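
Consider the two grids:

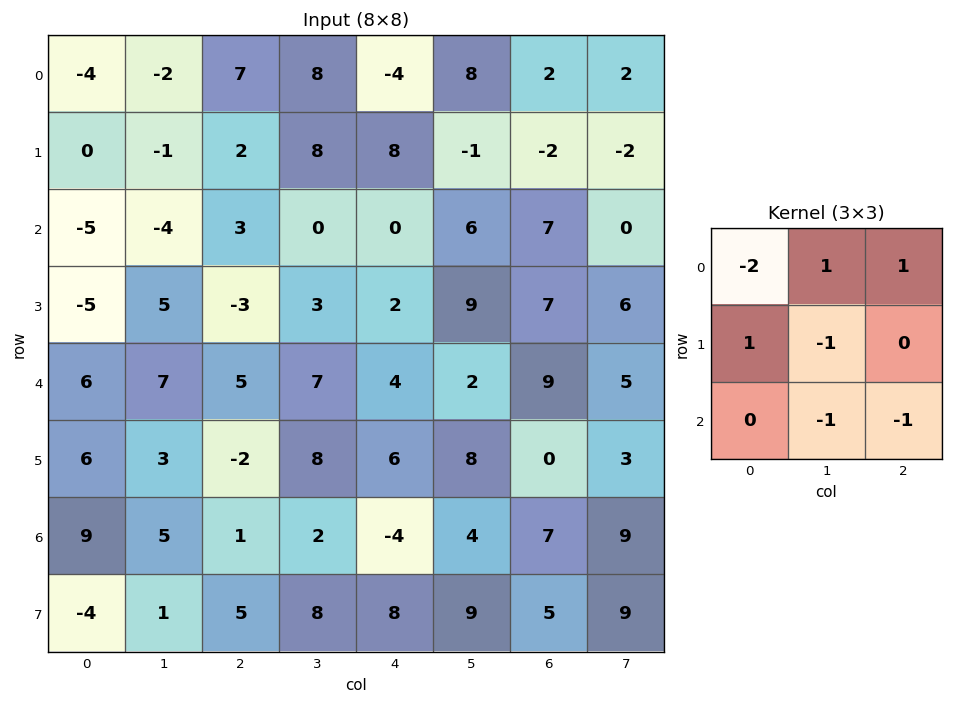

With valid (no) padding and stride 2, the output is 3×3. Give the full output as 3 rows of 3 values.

15 -16 14
-13 -23 -5
-3 -7 -10

Output[0,0]: The receptive field on the input at this output position is [-4 -2 7 / 0 -1 2 / -5 -4 3]. Elementwise product with the kernel and sum: -4·-2 + -2·1 + 7·1 + 0·1 + -1·-1 + -4·-1 + 3·-1.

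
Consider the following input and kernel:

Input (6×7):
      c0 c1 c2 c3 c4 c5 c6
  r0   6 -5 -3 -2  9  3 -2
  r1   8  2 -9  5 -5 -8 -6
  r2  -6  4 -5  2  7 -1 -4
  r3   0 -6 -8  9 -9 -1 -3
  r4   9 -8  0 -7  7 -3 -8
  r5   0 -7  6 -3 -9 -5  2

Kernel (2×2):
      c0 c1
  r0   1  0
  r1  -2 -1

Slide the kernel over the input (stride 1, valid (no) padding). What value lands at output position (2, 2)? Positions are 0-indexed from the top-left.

2

The receptive field on the input at this output position is [-5 2 / -8 9]. Elementwise product with the kernel and sum: -5·1 + -8·-2 + 9·-1.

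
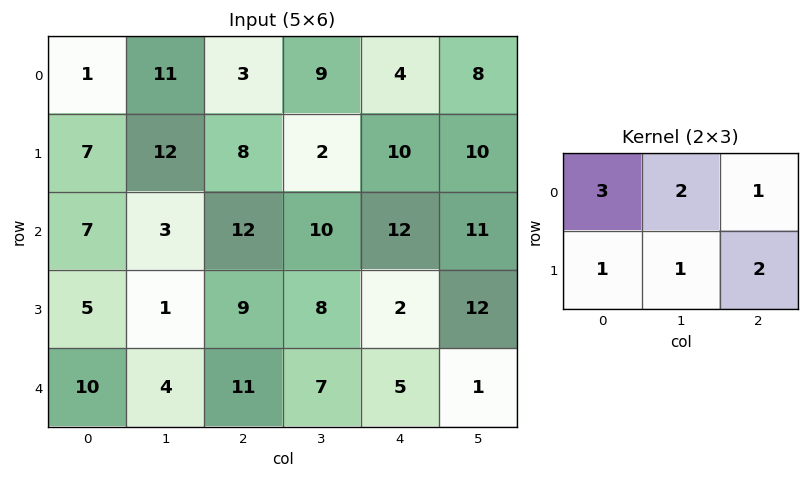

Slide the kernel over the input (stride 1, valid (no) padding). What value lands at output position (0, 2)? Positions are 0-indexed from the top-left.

The receptive field on the input at this output position is [3 9 4 / 8 2 10]. Elementwise product with the kernel and sum: 3·3 + 9·2 + 4·1 + 8·1 + 2·1 + 10·2.

61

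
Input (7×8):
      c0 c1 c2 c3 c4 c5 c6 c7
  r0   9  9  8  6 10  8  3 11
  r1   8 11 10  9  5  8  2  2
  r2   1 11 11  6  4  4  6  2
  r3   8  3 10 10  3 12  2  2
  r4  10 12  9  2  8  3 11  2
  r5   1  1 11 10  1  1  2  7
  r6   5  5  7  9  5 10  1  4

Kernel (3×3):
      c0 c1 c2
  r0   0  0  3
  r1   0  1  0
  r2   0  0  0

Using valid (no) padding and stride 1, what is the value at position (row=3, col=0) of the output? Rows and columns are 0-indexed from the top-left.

The receptive field on the input at this output position is [8 3 10 / 10 12 9 / 1 1 11]. Elementwise product with the kernel and sum: 10·3 + 12·1.

42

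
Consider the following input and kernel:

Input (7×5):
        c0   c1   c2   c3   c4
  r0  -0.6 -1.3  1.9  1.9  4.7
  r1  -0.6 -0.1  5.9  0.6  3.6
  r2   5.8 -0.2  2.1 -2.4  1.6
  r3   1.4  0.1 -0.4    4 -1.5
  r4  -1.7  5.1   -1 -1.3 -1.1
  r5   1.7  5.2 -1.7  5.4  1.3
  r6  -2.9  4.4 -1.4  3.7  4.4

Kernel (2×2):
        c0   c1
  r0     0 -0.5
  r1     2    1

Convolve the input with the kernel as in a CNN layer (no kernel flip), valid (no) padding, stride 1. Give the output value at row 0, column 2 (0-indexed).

11.45

The receptive field on the input at this output position is [1.9 1.9 / 5.9 0.6]. Elementwise product with the kernel and sum: 1.9·-0.5 + 5.9·2 + 0.6·1.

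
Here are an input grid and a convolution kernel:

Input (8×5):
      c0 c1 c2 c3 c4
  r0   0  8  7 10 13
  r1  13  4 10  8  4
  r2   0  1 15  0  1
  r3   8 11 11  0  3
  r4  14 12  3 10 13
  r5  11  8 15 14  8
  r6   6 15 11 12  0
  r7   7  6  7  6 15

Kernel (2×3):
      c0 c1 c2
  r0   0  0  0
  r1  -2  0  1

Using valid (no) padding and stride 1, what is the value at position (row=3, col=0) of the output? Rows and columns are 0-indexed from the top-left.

The receptive field on the input at this output position is [8 11 11 / 14 12 3]. Elementwise product with the kernel and sum: 14·-2 + 3·1.

-25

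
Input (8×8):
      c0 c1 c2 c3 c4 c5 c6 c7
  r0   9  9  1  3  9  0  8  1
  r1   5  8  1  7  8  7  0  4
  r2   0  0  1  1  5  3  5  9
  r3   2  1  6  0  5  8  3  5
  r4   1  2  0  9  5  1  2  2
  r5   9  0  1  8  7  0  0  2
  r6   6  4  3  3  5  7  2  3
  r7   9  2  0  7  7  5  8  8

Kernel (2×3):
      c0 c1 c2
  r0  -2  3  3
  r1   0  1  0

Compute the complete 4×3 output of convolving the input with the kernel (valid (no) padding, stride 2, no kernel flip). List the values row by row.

20 41 13
4 16 22
4 50 -1
11 25 22

Output[0,0]: The receptive field on the input at this output position is [9 9 1 / 5 8 1]. Elementwise product with the kernel and sum: 9·-2 + 9·3 + 1·3 + 8·1.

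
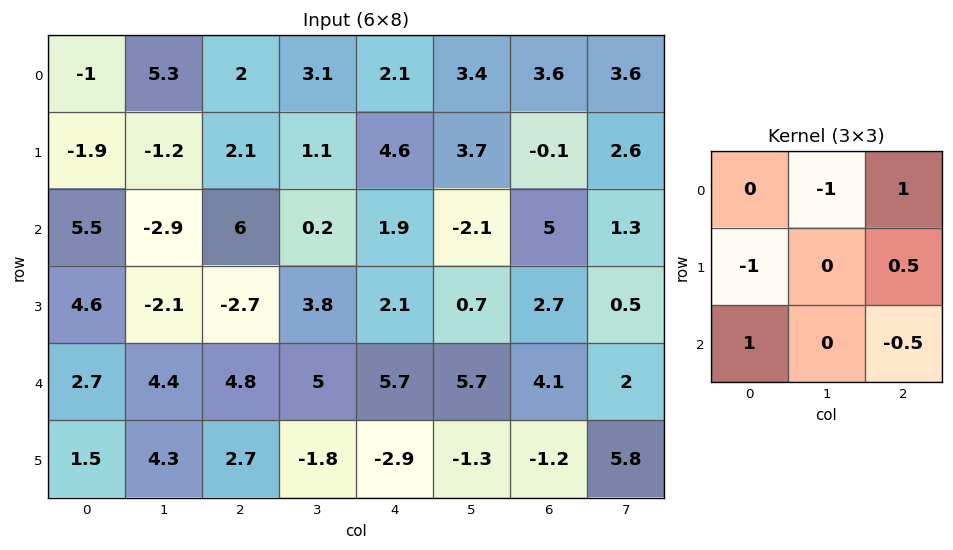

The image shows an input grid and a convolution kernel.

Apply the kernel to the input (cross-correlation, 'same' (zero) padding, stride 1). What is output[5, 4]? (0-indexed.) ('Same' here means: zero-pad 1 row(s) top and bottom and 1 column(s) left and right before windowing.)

1.15

The receptive field on the zero-padded input at this output position is [5 5.7 5.7 / -1.8 -2.9 -1.3 / 0 0 0]. Elementwise product with the kernel and sum: 5.7·-1 + 5.7·1 + -1.8·-1 + -1.3·0.5 + 0·1 + 0·-0.5.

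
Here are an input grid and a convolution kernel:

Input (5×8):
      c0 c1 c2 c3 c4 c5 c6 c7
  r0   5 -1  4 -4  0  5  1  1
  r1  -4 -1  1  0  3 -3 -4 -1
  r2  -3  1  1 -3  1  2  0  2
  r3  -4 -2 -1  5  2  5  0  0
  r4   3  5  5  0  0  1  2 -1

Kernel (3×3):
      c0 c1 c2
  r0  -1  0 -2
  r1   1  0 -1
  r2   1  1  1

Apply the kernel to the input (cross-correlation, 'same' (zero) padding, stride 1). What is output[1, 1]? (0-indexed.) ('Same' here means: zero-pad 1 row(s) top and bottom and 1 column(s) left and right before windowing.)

-19

The receptive field on the zero-padded input at this output position is [5 -1 4 / -4 -1 1 / -3 1 1]. Elementwise product with the kernel and sum: 5·-1 + 4·-2 + -4·1 + 1·-1 + -3·1 + 1·1 + 1·1.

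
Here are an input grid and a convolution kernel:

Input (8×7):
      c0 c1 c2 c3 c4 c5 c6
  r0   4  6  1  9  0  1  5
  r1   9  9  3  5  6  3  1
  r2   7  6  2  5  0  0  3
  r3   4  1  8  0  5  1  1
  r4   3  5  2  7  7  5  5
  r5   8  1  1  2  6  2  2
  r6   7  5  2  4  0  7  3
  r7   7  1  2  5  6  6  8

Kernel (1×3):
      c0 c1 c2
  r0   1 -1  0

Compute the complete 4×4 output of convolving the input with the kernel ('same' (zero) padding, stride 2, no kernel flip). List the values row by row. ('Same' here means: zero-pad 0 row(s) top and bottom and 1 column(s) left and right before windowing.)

Output[0,0]: The receptive field on the zero-padded input at this output position is [0 4 6]. Elementwise product with the kernel and sum: 0·1 + 4·-1.
Output[0,1]: The receptive field on the zero-padded input at this output position is [6 1 9]. Elementwise product with the kernel and sum: 6·1 + 1·-1.

-4 5 9 -4
-7 4 5 -3
-3 3 0 0
-7 3 4 4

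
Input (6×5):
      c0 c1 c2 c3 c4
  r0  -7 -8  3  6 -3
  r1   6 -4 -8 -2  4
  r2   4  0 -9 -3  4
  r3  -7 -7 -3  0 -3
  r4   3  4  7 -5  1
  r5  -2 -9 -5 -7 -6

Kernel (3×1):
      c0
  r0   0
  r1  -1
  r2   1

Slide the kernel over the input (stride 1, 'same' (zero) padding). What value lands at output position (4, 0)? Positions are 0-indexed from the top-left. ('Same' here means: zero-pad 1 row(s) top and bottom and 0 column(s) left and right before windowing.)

The receptive field on the zero-padded input at this output position is [-7 / 3 / -2]. Elementwise product with the kernel and sum: 3·-1 + -2·1.

-5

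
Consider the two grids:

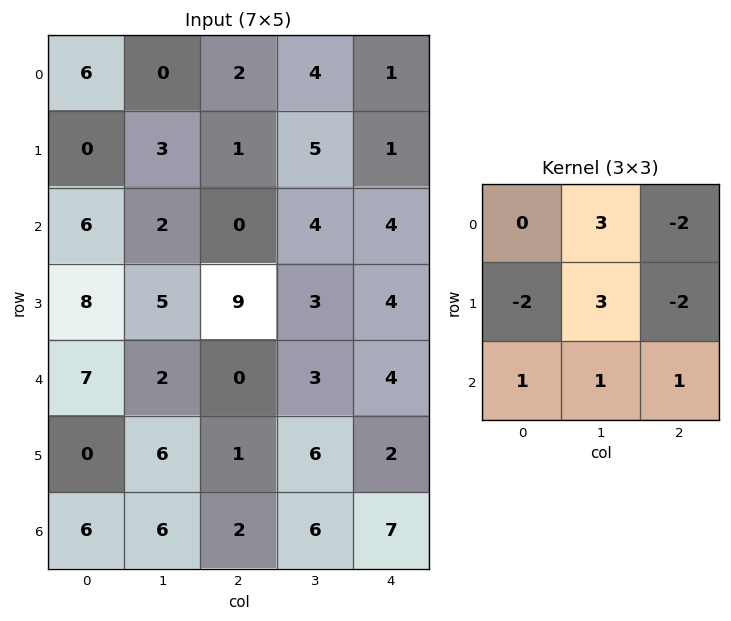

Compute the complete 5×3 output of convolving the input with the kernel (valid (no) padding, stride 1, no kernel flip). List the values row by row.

11 -9 29
23 -2 33
-4 8 -6
-4 24 11
36 -13 28

Output[0,0]: The receptive field on the input at this output position is [6 0 2 / 0 3 1 / 6 2 0]. Elementwise product with the kernel and sum: 0·3 + 2·-2 + 0·-2 + 3·3 + 1·-2 + 6·1 + 2·1 + 0·1.
Output[0,1]: The receptive field on the input at this output position is [0 2 4 / 3 1 5 / 2 0 4]. Elementwise product with the kernel and sum: 2·3 + 4·-2 + 3·-2 + 1·3 + 5·-2 + 2·1 + 0·1 + 4·1.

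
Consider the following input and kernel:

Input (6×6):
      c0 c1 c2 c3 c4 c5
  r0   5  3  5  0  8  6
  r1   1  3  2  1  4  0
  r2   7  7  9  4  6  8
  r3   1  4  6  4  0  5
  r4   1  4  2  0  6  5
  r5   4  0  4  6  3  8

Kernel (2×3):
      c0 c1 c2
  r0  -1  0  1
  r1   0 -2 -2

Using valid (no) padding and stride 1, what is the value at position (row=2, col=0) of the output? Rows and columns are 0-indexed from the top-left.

The receptive field on the input at this output position is [7 7 9 / 1 4 6]. Elementwise product with the kernel and sum: 7·-1 + 9·1 + 4·-2 + 6·-2.

-18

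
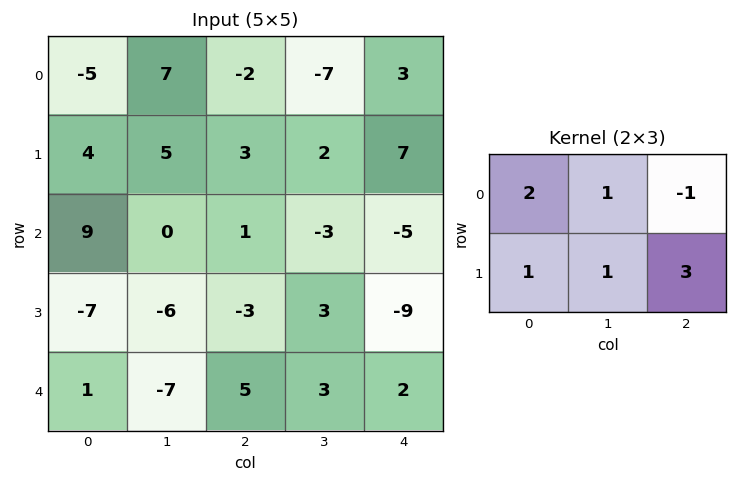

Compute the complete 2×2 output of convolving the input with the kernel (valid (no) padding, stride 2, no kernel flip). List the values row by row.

17 12
-5 -23

Output[0,0]: The receptive field on the input at this output position is [-5 7 -2 / 4 5 3]. Elementwise product with the kernel and sum: -5·2 + 7·1 + -2·-1 + 4·1 + 5·1 + 3·3.
Output[0,1]: The receptive field on the input at this output position is [-2 -7 3 / 3 2 7]. Elementwise product with the kernel and sum: -2·2 + -7·1 + 3·-1 + 3·1 + 2·1 + 7·3.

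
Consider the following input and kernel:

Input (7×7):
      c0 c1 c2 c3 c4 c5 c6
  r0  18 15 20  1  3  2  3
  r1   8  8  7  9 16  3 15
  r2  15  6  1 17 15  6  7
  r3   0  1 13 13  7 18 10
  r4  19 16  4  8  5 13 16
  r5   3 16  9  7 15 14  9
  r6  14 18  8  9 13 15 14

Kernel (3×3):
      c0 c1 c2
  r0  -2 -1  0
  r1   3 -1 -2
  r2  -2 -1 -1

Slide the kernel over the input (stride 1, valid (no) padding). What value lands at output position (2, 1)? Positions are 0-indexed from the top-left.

The receptive field on the input at this output position is [6 1 17 / 1 13 13 / 16 4 8]. Elementwise product with the kernel and sum: 6·-2 + 1·-1 + 1·3 + 13·-1 + 13·-2 + 16·-2 + 4·-1 + 8·-1.

-93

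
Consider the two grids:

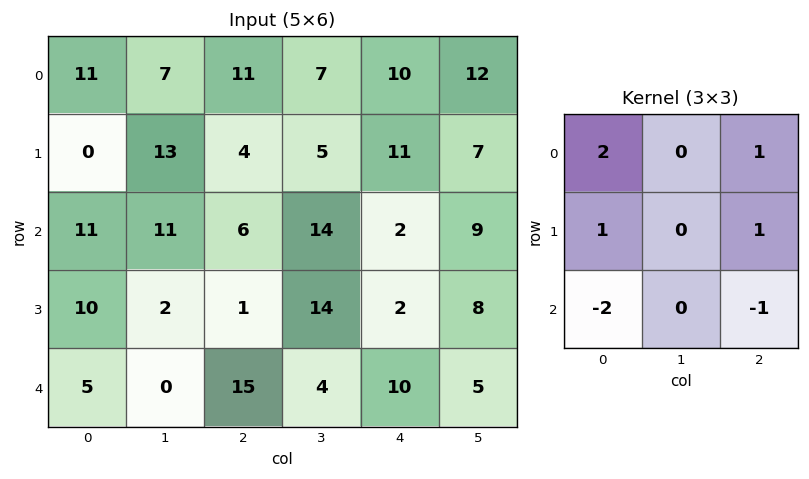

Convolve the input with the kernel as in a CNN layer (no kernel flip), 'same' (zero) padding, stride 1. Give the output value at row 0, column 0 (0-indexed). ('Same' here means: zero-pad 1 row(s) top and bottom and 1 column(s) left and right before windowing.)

-6

The receptive field on the zero-padded input at this output position is [0 0 0 / 0 11 7 / 0 0 13]. Elementwise product with the kernel and sum: 0·2 + 0·1 + 0·1 + 7·1 + 0·-2 + 13·-1.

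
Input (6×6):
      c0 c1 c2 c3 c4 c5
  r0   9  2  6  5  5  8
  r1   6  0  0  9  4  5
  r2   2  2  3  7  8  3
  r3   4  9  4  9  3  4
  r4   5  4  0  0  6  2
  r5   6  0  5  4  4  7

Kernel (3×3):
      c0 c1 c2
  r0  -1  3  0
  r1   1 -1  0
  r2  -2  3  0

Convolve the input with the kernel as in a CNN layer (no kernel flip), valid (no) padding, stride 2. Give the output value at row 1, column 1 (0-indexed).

13

The receptive field on the input at this output position is [3 7 8 / 4 9 3 / 0 0 6]. Elementwise product with the kernel and sum: 3·-1 + 7·3 + 4·1 + 9·-1 + 0·-2 + 0·3.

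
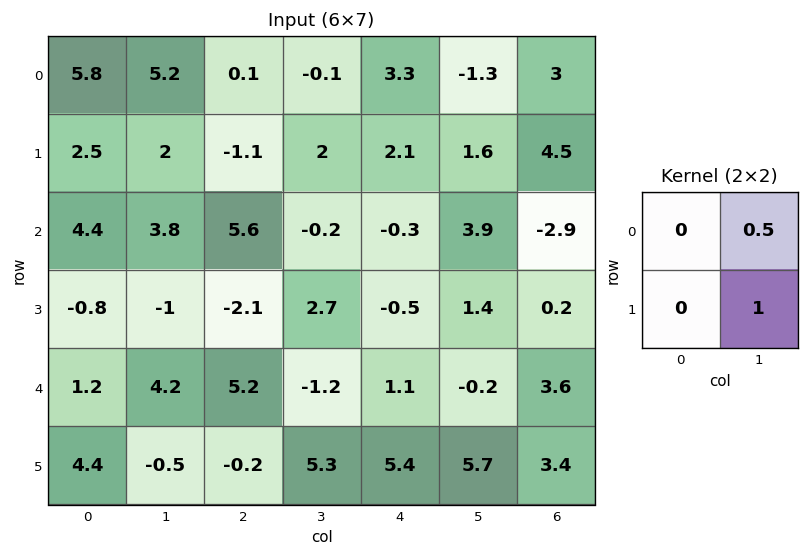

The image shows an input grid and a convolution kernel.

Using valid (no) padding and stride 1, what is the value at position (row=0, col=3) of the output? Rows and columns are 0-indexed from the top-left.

The receptive field on the input at this output position is [-0.1 3.3 / 2 2.1]. Elementwise product with the kernel and sum: 3.3·0.5 + 2.1·1.

3.75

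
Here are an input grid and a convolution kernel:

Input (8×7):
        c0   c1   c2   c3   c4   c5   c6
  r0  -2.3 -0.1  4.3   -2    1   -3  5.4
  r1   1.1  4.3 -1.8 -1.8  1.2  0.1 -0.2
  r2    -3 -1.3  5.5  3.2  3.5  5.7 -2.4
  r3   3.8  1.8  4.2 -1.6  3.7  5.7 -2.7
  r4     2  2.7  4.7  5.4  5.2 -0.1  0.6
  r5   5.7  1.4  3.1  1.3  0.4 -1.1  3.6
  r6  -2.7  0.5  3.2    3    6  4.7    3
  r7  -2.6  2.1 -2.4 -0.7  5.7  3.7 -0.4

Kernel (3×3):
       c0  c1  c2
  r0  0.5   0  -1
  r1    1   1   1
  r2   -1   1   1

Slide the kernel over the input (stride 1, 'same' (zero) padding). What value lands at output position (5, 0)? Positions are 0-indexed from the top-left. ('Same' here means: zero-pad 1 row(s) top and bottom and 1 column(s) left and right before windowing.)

The receptive field on the zero-padded input at this output position is [0 2 2.7 / 0 5.7 1.4 / 0 -2.7 0.5]. Elementwise product with the kernel and sum: 0·0.5 + 2.7·-1 + 0·1 + 5.7·1 + 1.4·1 + 0·-1 + -2.7·1 + 0.5·1.

2.2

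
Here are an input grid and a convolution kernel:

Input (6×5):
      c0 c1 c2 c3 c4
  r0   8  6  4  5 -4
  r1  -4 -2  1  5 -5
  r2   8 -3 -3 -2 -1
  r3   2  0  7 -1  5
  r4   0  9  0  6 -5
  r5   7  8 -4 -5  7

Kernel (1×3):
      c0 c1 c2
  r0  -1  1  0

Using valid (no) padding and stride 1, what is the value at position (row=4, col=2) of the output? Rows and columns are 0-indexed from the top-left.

The receptive field on the input at this output position is [0 6 -5]. Elementwise product with the kernel and sum: 0·-1 + 6·1.

6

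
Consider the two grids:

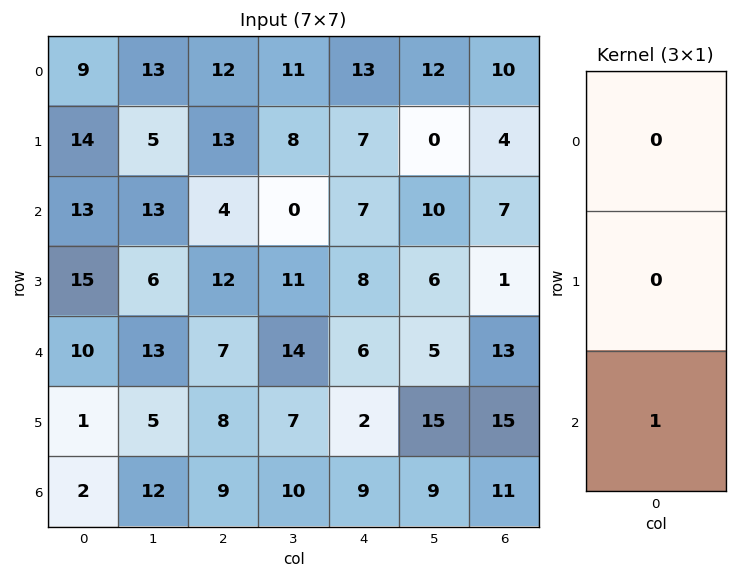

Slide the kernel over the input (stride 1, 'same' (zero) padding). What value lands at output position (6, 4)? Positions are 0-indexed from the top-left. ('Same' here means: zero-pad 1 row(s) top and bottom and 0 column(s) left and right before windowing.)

The receptive field on the zero-padded input at this output position is [2 / 9 / 0]. Elementwise product with the kernel and sum: 0·1.

0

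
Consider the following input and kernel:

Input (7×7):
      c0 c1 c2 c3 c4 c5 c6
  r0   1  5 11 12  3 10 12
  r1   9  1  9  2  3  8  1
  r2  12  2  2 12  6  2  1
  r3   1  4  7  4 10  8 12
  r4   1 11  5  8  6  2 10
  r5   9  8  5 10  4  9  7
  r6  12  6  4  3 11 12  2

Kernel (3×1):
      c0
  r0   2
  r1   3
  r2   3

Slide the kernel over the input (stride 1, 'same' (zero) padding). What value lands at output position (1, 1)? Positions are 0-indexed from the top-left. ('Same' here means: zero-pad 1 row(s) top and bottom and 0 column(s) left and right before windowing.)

19

The receptive field on the zero-padded input at this output position is [5 / 1 / 2]. Elementwise product with the kernel and sum: 5·2 + 1·3 + 2·3.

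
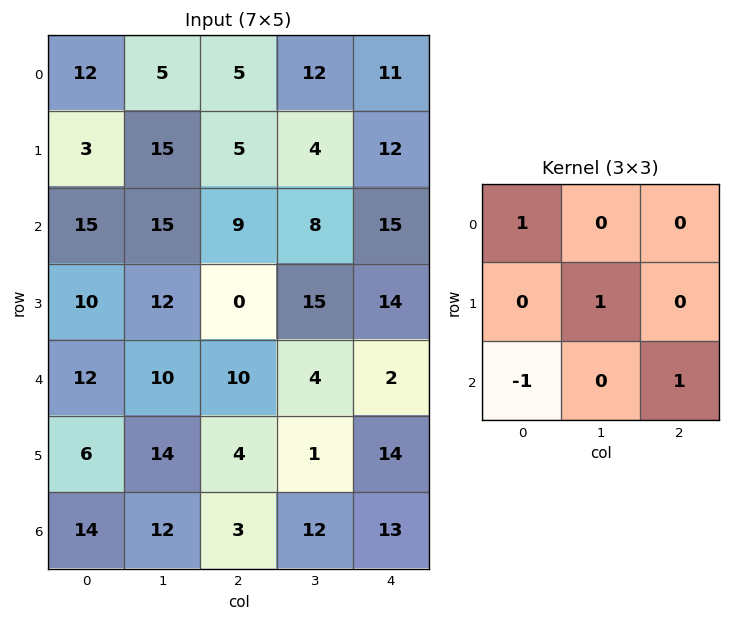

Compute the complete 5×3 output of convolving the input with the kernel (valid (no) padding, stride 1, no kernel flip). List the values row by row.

Output[0,0]: The receptive field on the input at this output position is [12 5 5 / 3 15 5 / 15 15 9]. Elementwise product with the kernel and sum: 12·1 + 15·1 + 15·-1 + 9·1.

21 3 15
8 27 27
25 9 16
18 9 14
15 14 21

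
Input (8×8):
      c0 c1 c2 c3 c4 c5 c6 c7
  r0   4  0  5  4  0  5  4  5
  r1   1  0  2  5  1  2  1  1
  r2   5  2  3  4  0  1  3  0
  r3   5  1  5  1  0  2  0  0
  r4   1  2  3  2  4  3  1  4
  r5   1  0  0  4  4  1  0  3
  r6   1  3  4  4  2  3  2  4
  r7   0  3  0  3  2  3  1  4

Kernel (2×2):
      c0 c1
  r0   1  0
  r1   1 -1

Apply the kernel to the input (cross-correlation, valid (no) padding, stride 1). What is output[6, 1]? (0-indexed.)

6

The receptive field on the input at this output position is [3 4 / 3 0]. Elementwise product with the kernel and sum: 3·1 + 3·1 + 0·-1.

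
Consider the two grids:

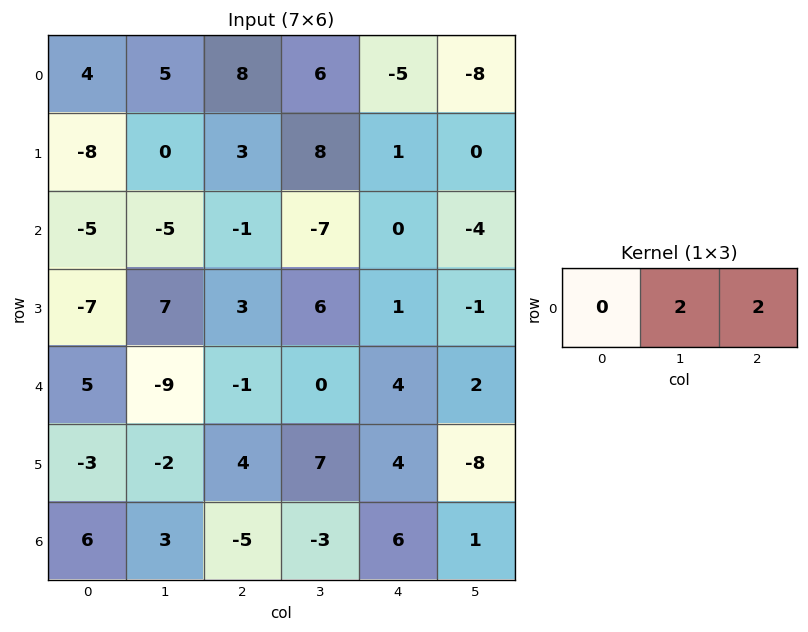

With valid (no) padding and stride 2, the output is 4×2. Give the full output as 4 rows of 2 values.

Output[0,0]: The receptive field on the input at this output position is [4 5 8]. Elementwise product with the kernel and sum: 5·2 + 8·2.

26 2
-12 -14
-20 8
-4 6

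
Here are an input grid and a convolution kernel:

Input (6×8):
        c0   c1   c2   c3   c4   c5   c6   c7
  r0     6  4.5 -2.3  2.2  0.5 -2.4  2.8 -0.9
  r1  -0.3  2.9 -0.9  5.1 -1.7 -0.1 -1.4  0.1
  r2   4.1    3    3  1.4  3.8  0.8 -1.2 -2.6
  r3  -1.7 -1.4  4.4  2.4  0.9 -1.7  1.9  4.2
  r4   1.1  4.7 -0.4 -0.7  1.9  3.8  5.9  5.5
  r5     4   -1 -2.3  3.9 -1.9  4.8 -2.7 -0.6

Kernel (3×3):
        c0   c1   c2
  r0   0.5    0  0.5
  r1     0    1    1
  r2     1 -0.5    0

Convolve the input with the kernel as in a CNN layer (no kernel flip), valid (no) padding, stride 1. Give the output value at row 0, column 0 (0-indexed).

The receptive field on the input at this output position is [6 4.5 -2.3 / -0.3 2.9 -0.9 / 4.1 3 3]. Elementwise product with the kernel and sum: 6·0.5 + -2.3·0.5 + 2.9·1 + -0.9·1 + 4.1·1 + 3·-0.5.

6.45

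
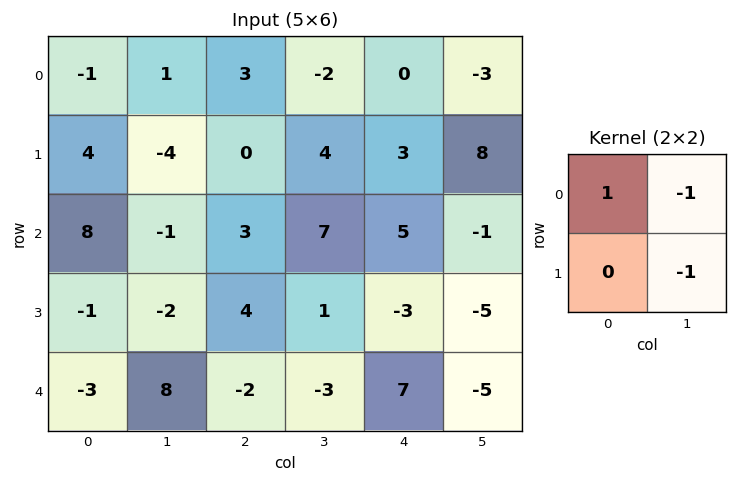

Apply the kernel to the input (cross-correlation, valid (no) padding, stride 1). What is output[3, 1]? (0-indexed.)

The receptive field on the input at this output position is [-2 4 / 8 -2]. Elementwise product with the kernel and sum: -2·1 + 4·-1 + -2·-1.

-4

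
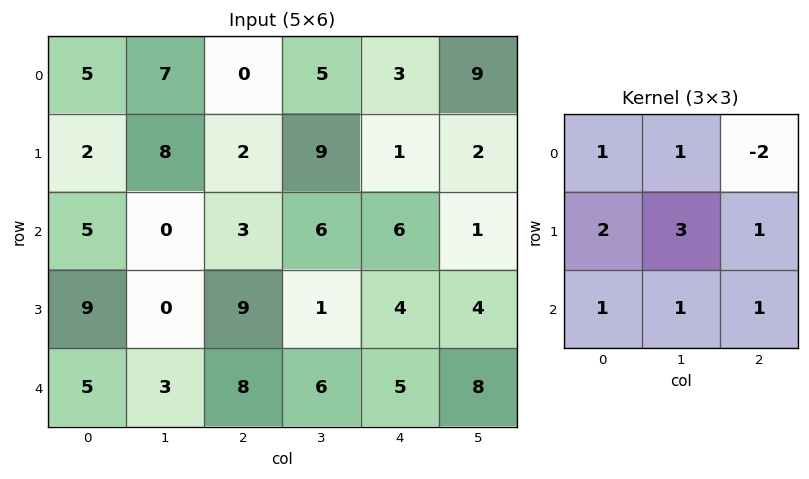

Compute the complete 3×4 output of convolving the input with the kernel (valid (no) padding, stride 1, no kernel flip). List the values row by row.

Output[0,0]: The receptive field on the input at this output position is [5 7 0 / 2 8 2 / 5 0 3]. Elementwise product with the kernel and sum: 5·1 + 7·1 + 0·-2 + 2·2 + 8·3 + 2·1 + 5·1 + 0·1 + 3·1.
Output[0,1]: The receptive field on the input at this output position is [7 0 5 / 8 2 9 / 0 3 6]. Elementwise product with the kernel and sum: 7·1 + 0·1 + 5·-2 + 8·2 + 2·3 + 9·1 + 0·1 + 3·1 + 6·1.

50 37 46 26
37 17 53 46
42 36 41 47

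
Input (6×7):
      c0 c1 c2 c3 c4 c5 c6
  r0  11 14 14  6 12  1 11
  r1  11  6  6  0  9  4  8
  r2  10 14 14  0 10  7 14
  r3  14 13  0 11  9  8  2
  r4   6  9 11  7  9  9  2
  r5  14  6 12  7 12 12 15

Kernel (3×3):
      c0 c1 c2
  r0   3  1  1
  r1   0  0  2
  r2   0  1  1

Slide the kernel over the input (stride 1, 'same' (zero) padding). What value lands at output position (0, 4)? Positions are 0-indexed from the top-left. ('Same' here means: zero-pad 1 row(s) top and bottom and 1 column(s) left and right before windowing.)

15

The receptive field on the zero-padded input at this output position is [0 0 0 / 6 12 1 / 0 9 4]. Elementwise product with the kernel and sum: 0·3 + 0·1 + 0·1 + 1·2 + 9·1 + 4·1.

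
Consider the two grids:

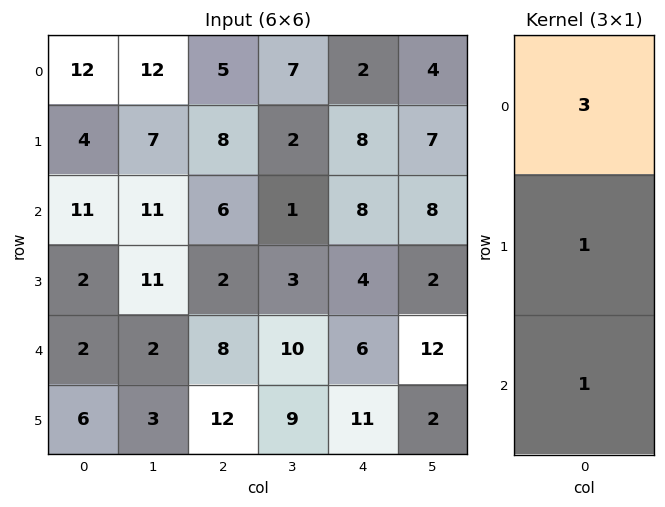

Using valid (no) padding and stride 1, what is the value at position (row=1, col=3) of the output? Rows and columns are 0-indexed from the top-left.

10

The receptive field on the input at this output position is [2 / 1 / 3]. Elementwise product with the kernel and sum: 2·3 + 1·1 + 3·1.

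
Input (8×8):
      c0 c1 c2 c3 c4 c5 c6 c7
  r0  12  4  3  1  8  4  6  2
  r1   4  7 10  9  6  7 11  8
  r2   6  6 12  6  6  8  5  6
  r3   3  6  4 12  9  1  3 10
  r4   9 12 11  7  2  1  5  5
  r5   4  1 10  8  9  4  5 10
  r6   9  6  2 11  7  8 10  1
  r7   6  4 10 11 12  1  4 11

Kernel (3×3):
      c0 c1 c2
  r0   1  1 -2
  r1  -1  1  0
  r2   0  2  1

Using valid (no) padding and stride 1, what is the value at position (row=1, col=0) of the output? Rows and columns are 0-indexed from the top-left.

The receptive field on the input at this output position is [4 7 10 / 6 6 12 / 3 6 4]. Elementwise product with the kernel and sum: 4·1 + 7·1 + 10·-2 + 6·-1 + 6·1 + 6·2 + 4·1.

7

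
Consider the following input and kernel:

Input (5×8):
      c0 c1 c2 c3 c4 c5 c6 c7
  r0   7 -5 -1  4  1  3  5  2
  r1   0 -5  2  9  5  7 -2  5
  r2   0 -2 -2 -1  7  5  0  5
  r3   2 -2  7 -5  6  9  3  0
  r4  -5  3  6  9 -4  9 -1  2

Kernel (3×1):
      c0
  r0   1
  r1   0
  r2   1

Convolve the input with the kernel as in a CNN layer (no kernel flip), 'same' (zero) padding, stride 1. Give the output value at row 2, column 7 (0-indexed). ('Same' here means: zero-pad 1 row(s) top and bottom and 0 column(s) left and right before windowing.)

5

The receptive field on the zero-padded input at this output position is [5 / 5 / 0]. Elementwise product with the kernel and sum: 5·1 + 0·1.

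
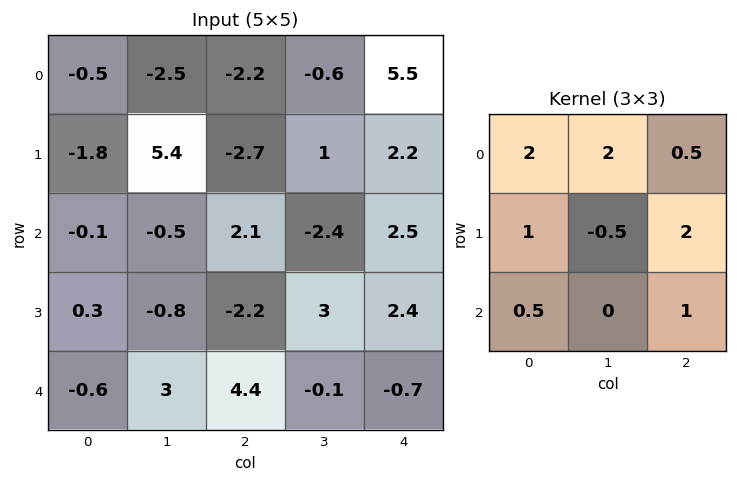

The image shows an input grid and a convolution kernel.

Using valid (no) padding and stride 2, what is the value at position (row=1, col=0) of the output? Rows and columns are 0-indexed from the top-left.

The receptive field on the input at this output position is [-0.1 -0.5 2.1 / 0.3 -0.8 -2.2 / -0.6 3 4.4]. Elementwise product with the kernel and sum: -0.1·2 + -0.5·2 + 2.1·0.5 + 0.3·1 + -0.8·-0.5 + -2.2·2 + -0.6·0.5 + 4.4·1.

0.25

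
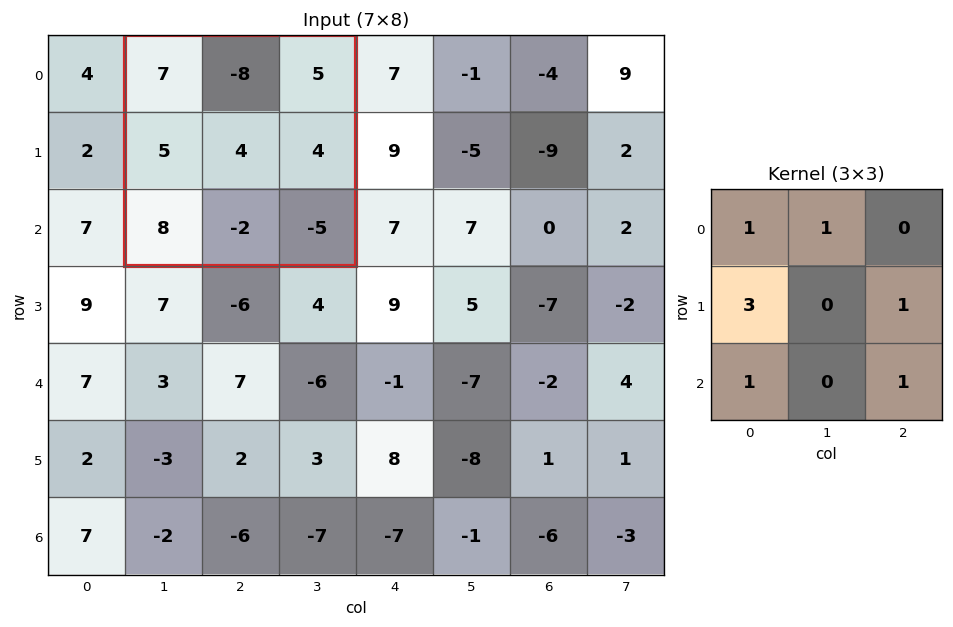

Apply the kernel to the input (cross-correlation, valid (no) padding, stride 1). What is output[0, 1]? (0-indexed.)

The receptive field on the input at this output position is [7 -8 5 / 5 4 4 / 8 -2 -5]. Elementwise product with the kernel and sum: 7·1 + -8·1 + 5·3 + 4·1 + 8·1 + -5·1.

21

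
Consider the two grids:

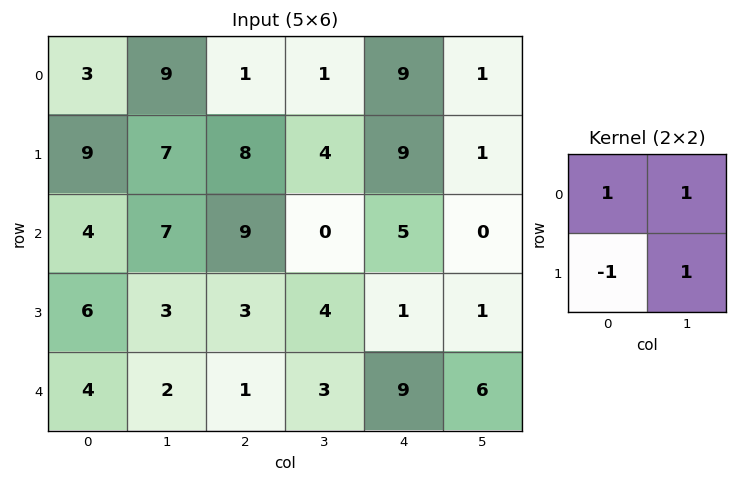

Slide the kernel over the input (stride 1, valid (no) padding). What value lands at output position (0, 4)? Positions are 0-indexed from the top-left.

The receptive field on the input at this output position is [9 1 / 9 1]. Elementwise product with the kernel and sum: 9·1 + 1·1 + 9·-1 + 1·1.

2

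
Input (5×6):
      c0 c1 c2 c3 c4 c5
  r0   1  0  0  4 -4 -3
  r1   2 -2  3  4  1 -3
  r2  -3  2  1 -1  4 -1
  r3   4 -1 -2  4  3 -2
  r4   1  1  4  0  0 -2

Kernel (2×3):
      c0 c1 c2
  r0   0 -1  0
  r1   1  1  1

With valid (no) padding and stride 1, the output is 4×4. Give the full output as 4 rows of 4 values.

3 5 4 6
2 -1 0 1
-1 0 6 1
7 7 0 -5

Output[0,0]: The receptive field on the input at this output position is [1 0 0 / 2 -2 3]. Elementwise product with the kernel and sum: 0·-1 + 2·1 + -2·1 + 3·1.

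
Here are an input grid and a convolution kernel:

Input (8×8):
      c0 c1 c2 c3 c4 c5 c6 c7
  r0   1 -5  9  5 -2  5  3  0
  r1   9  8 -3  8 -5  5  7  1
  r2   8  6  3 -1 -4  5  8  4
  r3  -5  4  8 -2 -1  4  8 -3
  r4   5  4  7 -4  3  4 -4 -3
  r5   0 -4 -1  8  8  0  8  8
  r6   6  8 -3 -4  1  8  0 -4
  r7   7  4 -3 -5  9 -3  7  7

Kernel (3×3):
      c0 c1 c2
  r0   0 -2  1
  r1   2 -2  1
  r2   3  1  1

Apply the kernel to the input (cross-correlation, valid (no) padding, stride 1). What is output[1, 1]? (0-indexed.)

37

The receptive field on the input at this output position is [8 -3 8 / 6 3 -1 / 4 8 -2]. Elementwise product with the kernel and sum: -3·-2 + 8·1 + 6·2 + 3·-2 + -1·1 + 4·3 + 8·1 + -2·1.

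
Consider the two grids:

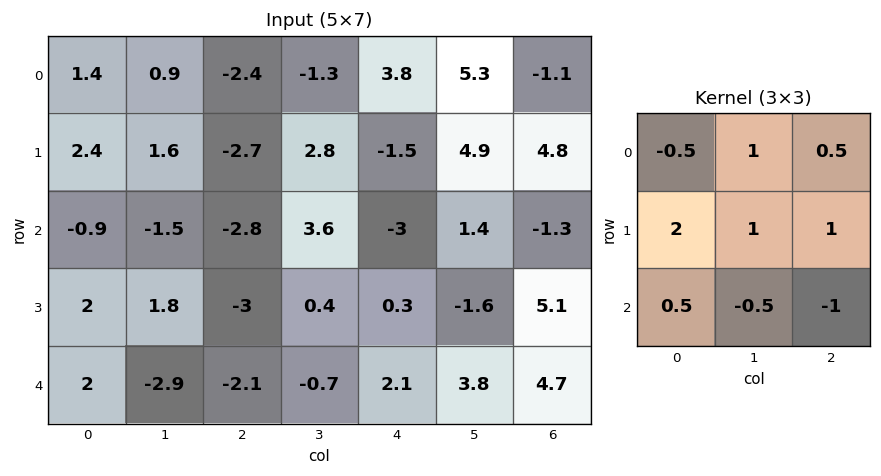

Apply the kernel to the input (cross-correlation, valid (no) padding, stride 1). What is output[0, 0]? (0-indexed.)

5.8

The receptive field on the input at this output position is [1.4 0.9 -2.4 / 2.4 1.6 -2.7 / -0.9 -1.5 -2.8]. Elementwise product with the kernel and sum: 1.4·-0.5 + 0.9·1 + -2.4·0.5 + 2.4·2 + 1.6·1 + -2.7·1 + -0.9·0.5 + -1.5·-0.5 + -2.8·-1.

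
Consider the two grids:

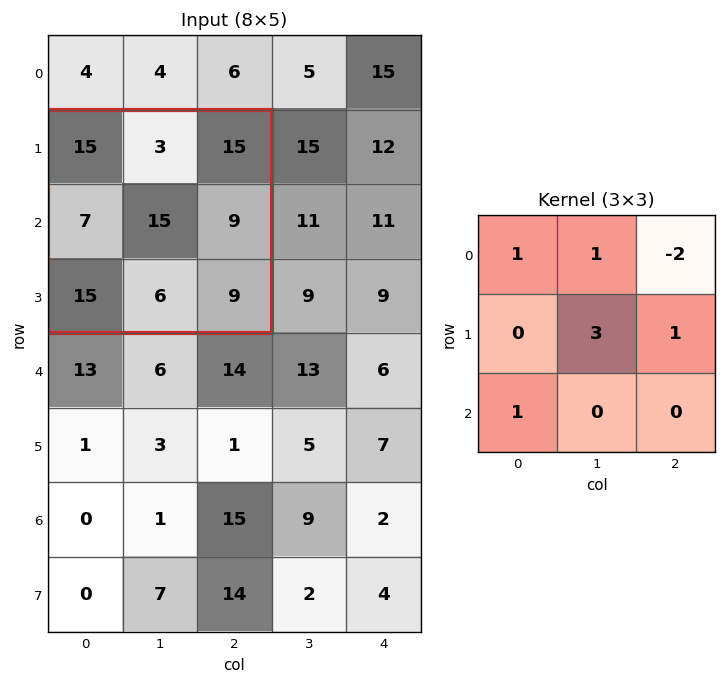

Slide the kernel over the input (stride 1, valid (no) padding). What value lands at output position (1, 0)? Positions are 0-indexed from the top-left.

The receptive field on the input at this output position is [15 3 15 / 7 15 9 / 15 6 9]. Elementwise product with the kernel and sum: 15·1 + 3·1 + 15·-2 + 15·3 + 9·1 + 15·1.

57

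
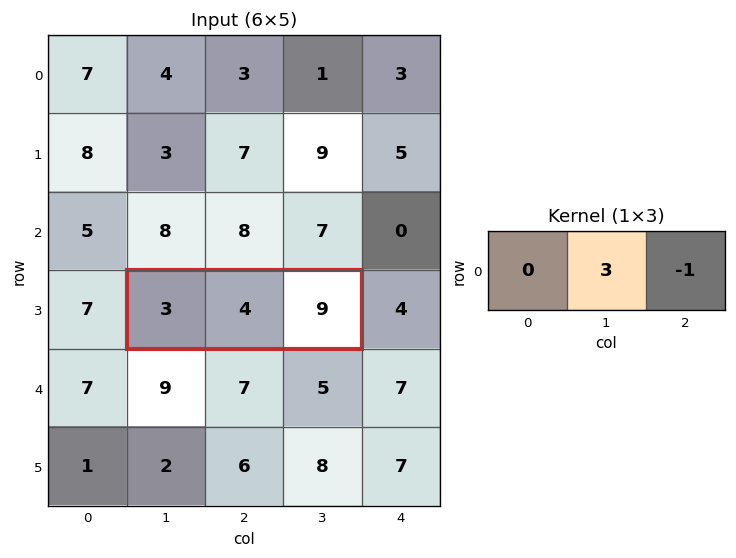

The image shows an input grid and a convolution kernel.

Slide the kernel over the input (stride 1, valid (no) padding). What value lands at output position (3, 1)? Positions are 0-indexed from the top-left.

3

The receptive field on the input at this output position is [3 4 9]. Elementwise product with the kernel and sum: 4·3 + 9·-1.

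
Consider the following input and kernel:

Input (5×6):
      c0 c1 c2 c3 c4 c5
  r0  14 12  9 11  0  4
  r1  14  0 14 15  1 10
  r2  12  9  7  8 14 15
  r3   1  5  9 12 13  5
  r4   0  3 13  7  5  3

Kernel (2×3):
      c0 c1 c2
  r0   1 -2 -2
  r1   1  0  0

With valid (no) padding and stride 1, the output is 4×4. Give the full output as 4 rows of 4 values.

Output[0,0]: The receptive field on the input at this output position is [14 12 9 / 14 0 14]. Elementwise product with the kernel and sum: 14·1 + 12·-2 + 9·-2 + 14·1.

-14 -28 1 18
-2 -49 -11 1
-19 -16 -28 -38
-27 -34 -28 -17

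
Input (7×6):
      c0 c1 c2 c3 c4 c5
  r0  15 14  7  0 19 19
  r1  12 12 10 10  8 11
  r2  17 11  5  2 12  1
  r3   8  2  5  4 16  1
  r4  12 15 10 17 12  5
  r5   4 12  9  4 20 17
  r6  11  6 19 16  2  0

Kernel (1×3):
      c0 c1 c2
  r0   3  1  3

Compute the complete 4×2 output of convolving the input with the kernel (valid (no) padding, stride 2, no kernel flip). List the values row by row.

80 78
77 53
81 83
96 79

Output[0,0]: The receptive field on the input at this output position is [15 14 7]. Elementwise product with the kernel and sum: 15·3 + 14·1 + 7·3.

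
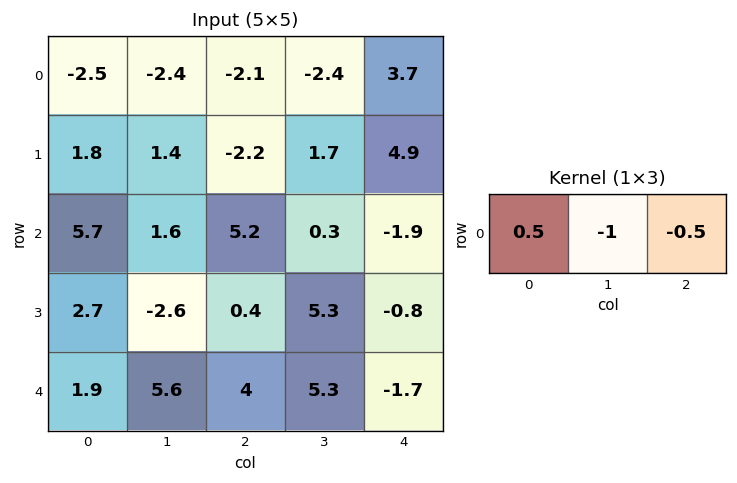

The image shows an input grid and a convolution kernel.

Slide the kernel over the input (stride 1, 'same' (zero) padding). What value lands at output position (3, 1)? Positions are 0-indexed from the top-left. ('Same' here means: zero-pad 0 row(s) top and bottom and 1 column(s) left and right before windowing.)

The receptive field on the zero-padded input at this output position is [2.7 -2.6 0.4]. Elementwise product with the kernel and sum: 2.7·0.5 + -2.6·-1 + 0.4·-0.5.

3.75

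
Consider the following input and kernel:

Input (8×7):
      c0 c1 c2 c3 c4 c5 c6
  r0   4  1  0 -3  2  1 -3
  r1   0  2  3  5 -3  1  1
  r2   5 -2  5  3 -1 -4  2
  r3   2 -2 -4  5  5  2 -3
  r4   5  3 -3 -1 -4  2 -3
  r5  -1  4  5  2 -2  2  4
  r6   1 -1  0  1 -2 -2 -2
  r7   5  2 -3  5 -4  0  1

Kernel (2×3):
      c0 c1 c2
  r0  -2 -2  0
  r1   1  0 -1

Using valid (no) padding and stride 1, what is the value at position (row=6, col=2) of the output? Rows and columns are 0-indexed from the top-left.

The receptive field on the input at this output position is [0 1 -2 / -3 5 -4]. Elementwise product with the kernel and sum: 0·-2 + 1·-2 + -3·1 + -4·-1.

-1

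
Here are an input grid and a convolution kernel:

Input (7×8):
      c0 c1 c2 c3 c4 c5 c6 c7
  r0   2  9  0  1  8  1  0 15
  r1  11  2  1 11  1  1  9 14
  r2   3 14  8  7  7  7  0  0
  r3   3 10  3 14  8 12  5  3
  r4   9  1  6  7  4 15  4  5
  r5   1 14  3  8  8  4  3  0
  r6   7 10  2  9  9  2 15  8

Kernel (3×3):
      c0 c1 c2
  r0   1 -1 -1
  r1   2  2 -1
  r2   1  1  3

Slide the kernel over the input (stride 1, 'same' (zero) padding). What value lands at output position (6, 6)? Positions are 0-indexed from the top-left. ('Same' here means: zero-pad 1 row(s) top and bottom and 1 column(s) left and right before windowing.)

27

The receptive field on the zero-padded input at this output position is [4 3 0 / 2 15 8 / 0 0 0]. Elementwise product with the kernel and sum: 4·1 + 3·-1 + 0·-1 + 2·2 + 15·2 + 8·-1 + 0·1 + 0·1 + 0·3.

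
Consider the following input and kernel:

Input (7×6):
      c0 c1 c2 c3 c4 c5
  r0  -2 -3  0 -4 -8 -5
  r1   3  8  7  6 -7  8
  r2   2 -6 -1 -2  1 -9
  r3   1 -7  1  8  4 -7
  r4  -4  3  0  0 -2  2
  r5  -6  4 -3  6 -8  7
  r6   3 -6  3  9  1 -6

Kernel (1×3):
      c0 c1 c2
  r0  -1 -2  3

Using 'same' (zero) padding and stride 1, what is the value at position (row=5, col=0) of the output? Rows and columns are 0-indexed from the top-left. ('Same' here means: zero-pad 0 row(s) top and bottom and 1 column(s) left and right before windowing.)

The receptive field on the zero-padded input at this output position is [0 -6 4]. Elementwise product with the kernel and sum: 0·-1 + -6·-2 + 4·3.

24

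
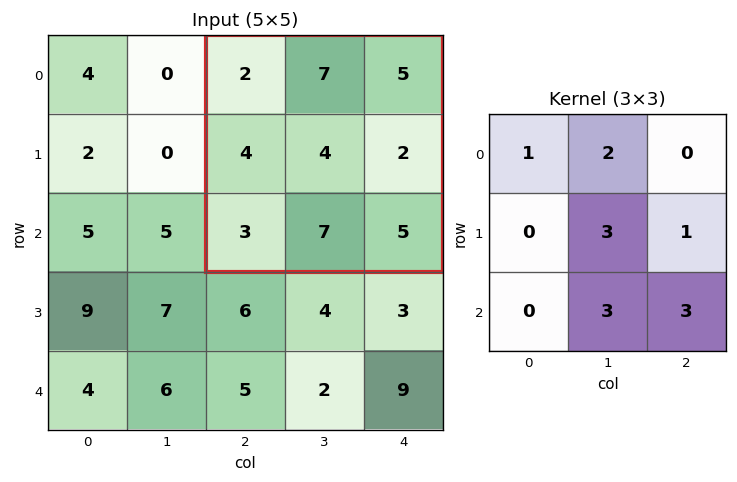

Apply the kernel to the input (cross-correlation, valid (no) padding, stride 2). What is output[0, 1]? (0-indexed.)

The receptive field on the input at this output position is [2 7 5 / 4 4 2 / 3 7 5]. Elementwise product with the kernel and sum: 2·1 + 7·2 + 4·3 + 2·1 + 7·3 + 5·3.

66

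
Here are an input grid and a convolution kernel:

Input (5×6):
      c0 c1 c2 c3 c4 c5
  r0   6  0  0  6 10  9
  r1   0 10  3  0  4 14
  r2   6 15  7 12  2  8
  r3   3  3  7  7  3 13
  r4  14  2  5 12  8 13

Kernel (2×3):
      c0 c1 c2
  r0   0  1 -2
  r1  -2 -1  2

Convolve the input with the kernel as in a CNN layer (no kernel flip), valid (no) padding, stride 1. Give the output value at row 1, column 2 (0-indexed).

-30

The receptive field on the input at this output position is [3 0 4 / 7 12 2]. Elementwise product with the kernel and sum: 0·1 + 4·-2 + 7·-2 + 12·-1 + 2·2.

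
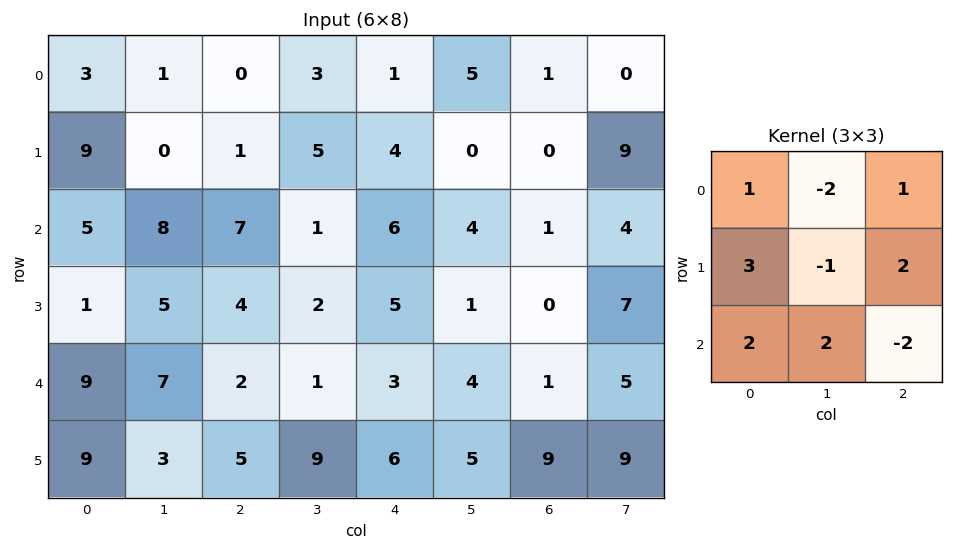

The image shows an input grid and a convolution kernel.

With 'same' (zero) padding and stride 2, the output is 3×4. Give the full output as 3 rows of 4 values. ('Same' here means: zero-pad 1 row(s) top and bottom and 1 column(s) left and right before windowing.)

Output[0,0]: The receptive field on the zero-padded input at this output position is [0 0 0 / 0 3 1 / 0 9 0]. Elementwise product with the kernel and sum: 0·1 + 0·-2 + 0·1 + 0·3 + 3·-1 + 1·2 + 0·2 + 9·2 + 0·-2.
Output[0,1]: The receptive field on the zero-padded input at this output position is [0 0 0 / 1 0 3 / 0 1 5]. Elementwise product with the kernel and sum: 0·1 + 0·-2 + 0·1 + 1·3 + 0·-1 + 3·2 + 0·2 + 1·2 + 5·-2.

17 1 36 -4
-15 36 14 16
20 18 21 39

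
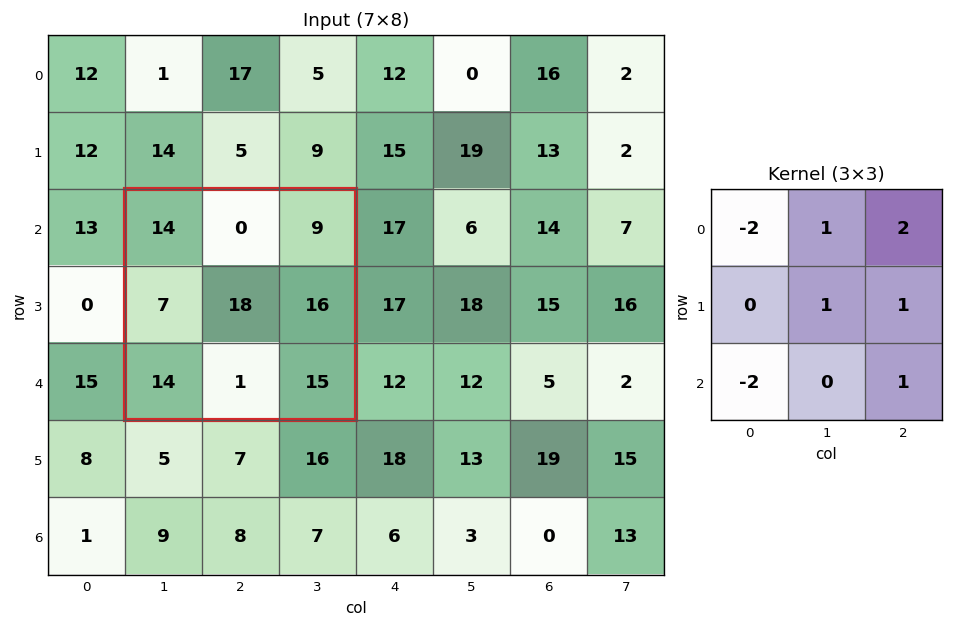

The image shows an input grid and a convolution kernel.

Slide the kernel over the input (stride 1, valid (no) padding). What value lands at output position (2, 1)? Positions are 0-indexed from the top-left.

The receptive field on the input at this output position is [14 0 9 / 7 18 16 / 14 1 15]. Elementwise product with the kernel and sum: 14·-2 + 0·1 + 9·2 + 18·1 + 16·1 + 14·-2 + 15·1.

11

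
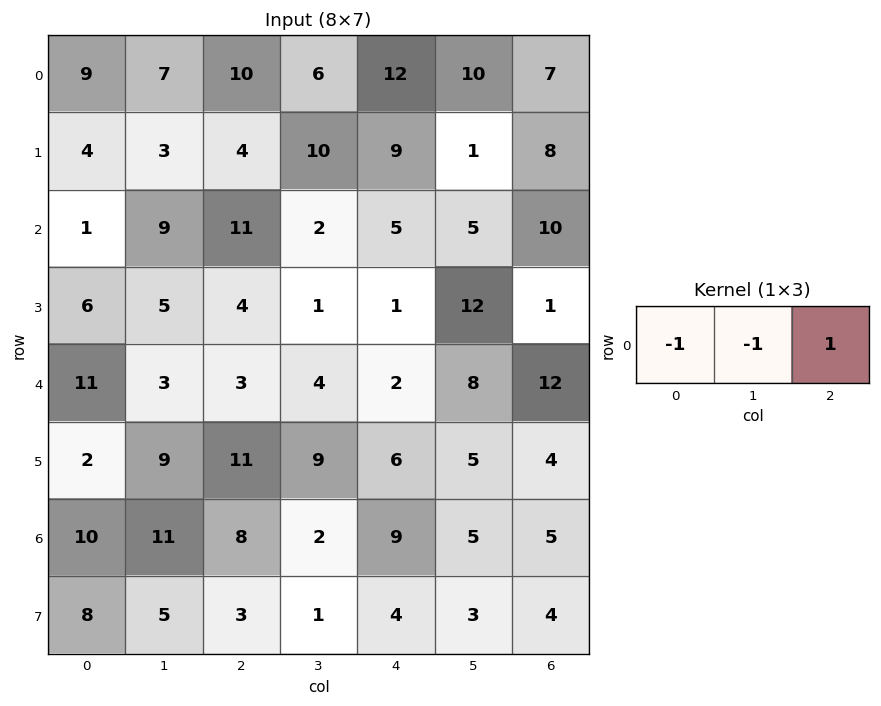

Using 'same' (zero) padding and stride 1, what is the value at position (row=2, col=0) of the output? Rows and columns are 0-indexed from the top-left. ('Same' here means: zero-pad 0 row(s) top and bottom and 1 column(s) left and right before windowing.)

8

The receptive field on the zero-padded input at this output position is [0 1 9]. Elementwise product with the kernel and sum: 0·-1 + 1·-1 + 9·1.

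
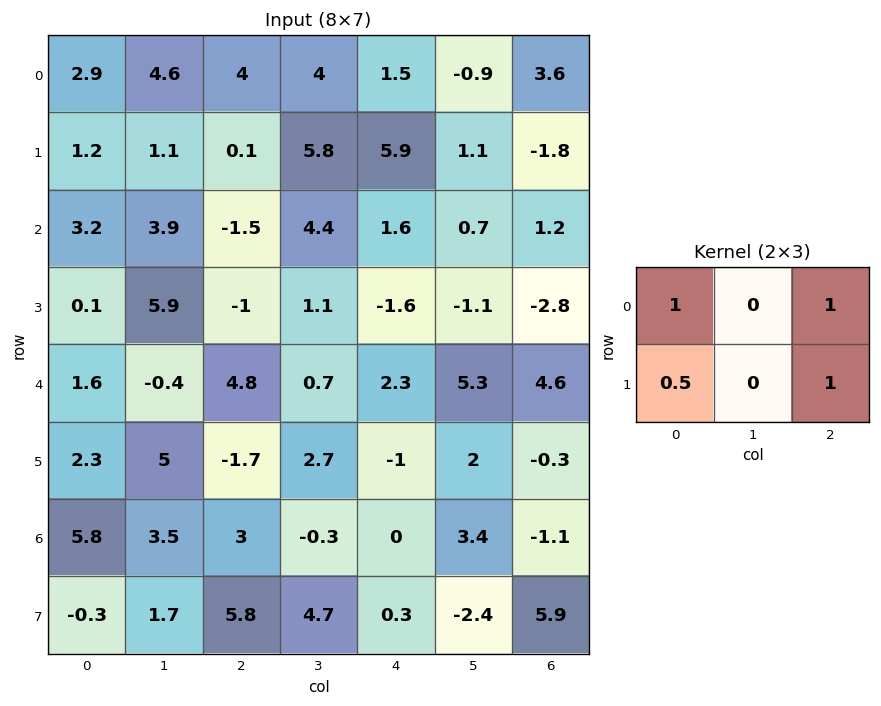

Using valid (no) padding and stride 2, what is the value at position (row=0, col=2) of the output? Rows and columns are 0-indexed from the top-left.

The receptive field on the input at this output position is [1.5 -0.9 3.6 / 5.9 1.1 -1.8]. Elementwise product with the kernel and sum: 1.5·1 + 3.6·1 + 5.9·0.5 + -1.8·1.

6.25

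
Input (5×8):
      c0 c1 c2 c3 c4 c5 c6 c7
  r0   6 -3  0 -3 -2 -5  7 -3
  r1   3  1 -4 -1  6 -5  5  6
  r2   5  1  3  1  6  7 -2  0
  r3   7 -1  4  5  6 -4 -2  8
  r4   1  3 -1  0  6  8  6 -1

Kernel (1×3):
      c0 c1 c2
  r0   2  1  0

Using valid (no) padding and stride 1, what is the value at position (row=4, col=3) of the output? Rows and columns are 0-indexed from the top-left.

The receptive field on the input at this output position is [0 6 8]. Elementwise product with the kernel and sum: 0·2 + 6·1.

6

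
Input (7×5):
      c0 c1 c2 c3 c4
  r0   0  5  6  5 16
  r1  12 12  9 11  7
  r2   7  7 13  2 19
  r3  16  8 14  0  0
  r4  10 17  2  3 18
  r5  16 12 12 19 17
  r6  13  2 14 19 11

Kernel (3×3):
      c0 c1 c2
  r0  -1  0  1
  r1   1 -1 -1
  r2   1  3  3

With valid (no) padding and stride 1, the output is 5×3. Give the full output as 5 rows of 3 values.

Output[0,0]: The receptive field on the input at this output position is [0 5 6 / 12 12 9 / 7 7 13]. Elementwise product with the kernel and sum: 0·-1 + 6·1 + 12·1 + 12·-1 + 9·-1 + 7·1 + 7·3 + 13·3.
Output[0,1]: The receptive field on the input at this output position is [5 6 5 / 12 9 11 / 7 13 2]. Elementwise product with the kernel and sum: 5·-1 + 5·1 + 12·1 + 9·-1 + 11·-1 + 7·1 + 13·3 + 2·3.

64 44 77
66 41 4
67 21 85
77 109 87
45 68 96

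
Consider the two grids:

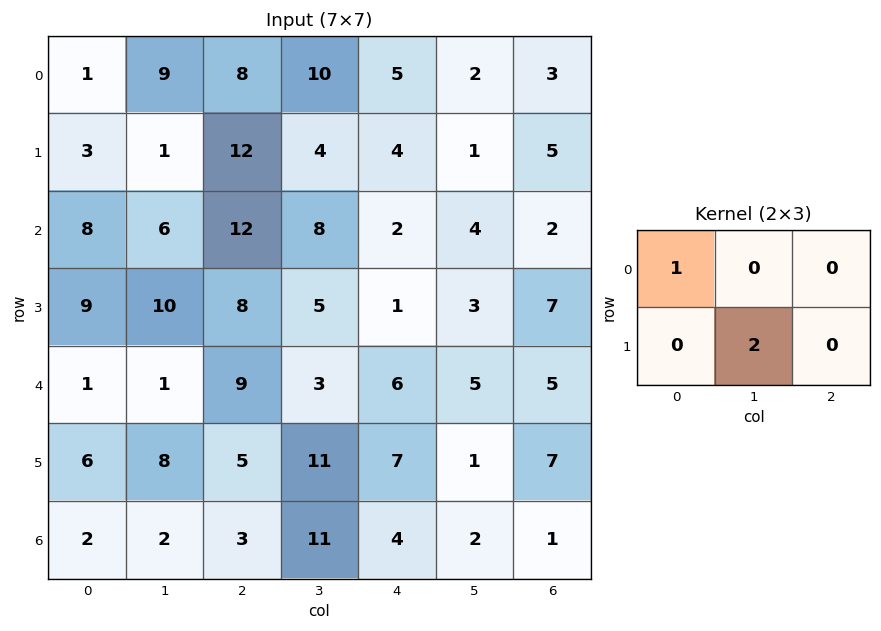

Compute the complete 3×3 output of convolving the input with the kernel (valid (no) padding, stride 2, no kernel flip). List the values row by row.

3 16 7
28 22 8
17 31 8

Output[0,0]: The receptive field on the input at this output position is [1 9 8 / 3 1 12]. Elementwise product with the kernel and sum: 1·1 + 1·2.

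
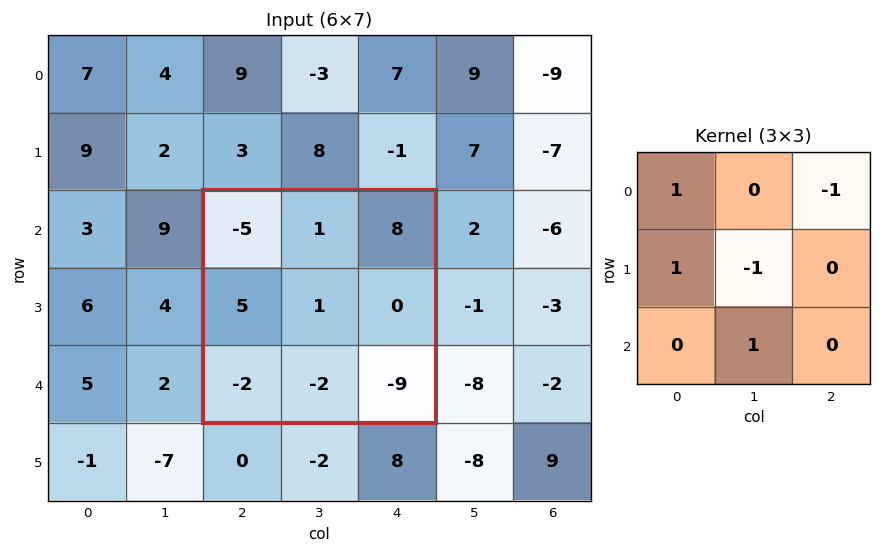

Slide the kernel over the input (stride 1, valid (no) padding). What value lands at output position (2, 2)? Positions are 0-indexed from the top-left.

The receptive field on the input at this output position is [-5 1 8 / 5 1 0 / -2 -2 -9]. Elementwise product with the kernel and sum: -5·1 + 8·-1 + 5·1 + 1·-1 + -2·1.

-11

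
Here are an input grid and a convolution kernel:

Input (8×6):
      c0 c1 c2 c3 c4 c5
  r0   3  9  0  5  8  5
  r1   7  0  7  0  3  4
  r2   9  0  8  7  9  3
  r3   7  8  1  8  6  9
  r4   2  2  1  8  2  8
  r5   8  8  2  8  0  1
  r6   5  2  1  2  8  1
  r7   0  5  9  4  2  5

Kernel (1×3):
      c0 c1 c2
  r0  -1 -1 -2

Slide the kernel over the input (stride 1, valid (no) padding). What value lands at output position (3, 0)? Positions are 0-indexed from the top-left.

-17

The receptive field on the input at this output position is [7 8 1]. Elementwise product with the kernel and sum: 7·-1 + 8·-1 + 1·-2.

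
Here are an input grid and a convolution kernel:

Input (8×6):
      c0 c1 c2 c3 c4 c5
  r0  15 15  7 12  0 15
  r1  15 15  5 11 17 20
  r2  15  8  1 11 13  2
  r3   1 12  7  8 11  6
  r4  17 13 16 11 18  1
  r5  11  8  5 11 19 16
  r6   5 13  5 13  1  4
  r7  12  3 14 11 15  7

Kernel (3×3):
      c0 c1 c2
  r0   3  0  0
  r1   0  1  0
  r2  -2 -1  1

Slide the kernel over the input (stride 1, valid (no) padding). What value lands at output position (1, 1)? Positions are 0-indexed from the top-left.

23

The receptive field on the input at this output position is [15 5 11 / 8 1 11 / 12 7 8]. Elementwise product with the kernel and sum: 15·3 + 1·1 + 12·-2 + 7·-1 + 8·1.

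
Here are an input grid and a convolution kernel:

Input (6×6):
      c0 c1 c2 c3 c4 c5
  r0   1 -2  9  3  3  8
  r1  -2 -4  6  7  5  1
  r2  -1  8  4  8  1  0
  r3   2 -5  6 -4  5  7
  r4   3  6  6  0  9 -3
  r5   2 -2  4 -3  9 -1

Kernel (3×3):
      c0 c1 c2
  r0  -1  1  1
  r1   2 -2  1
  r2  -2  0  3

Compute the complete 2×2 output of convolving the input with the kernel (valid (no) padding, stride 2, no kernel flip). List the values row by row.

Output[0,0]: The receptive field on the input at this output position is [1 -2 9 / -2 -4 6 / -1 8 4]. Elementwise product with the kernel and sum: 1·-1 + -2·1 + 9·1 + -2·2 + -4·-2 + 6·1 + -1·-2 + 4·3.

30 -5
45 45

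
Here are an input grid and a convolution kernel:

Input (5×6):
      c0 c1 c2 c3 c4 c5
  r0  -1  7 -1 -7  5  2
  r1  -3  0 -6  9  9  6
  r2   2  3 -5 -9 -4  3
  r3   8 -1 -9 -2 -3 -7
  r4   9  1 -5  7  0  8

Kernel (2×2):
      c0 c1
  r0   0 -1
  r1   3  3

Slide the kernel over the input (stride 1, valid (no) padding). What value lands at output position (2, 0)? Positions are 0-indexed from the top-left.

18

The receptive field on the input at this output position is [2 3 / 8 -1]. Elementwise product with the kernel and sum: 3·-1 + 8·3 + -1·3.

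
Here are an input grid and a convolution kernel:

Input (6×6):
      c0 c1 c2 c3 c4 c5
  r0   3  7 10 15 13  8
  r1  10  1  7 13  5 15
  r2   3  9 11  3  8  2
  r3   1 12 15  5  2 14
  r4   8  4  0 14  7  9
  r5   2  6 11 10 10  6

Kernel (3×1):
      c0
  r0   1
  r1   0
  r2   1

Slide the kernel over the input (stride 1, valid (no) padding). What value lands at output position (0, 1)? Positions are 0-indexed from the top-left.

16

The receptive field on the input at this output position is [7 / 1 / 9]. Elementwise product with the kernel and sum: 7·1 + 9·1.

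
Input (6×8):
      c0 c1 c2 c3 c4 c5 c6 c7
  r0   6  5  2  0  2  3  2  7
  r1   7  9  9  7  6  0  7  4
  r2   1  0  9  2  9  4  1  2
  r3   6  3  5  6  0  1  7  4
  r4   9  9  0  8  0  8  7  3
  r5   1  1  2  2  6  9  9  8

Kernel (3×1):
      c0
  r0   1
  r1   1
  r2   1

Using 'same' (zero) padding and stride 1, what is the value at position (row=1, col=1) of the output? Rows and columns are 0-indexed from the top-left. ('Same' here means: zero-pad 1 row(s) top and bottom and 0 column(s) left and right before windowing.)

The receptive field on the zero-padded input at this output position is [5 / 9 / 0]. Elementwise product with the kernel and sum: 5·1 + 9·1 + 0·1.

14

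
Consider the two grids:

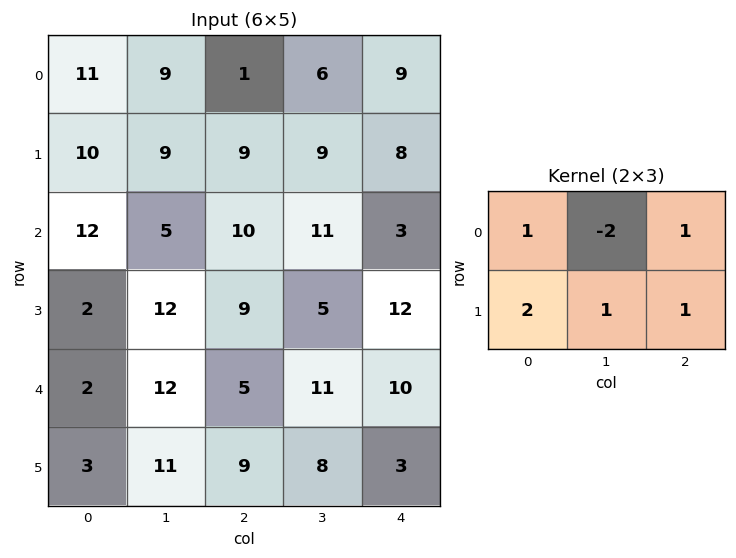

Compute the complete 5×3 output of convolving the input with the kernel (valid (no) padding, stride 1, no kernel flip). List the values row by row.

32 49 33
40 31 33
37 34 26
8 39 42
9 52 22

Output[0,0]: The receptive field on the input at this output position is [11 9 1 / 10 9 9]. Elementwise product with the kernel and sum: 11·1 + 9·-2 + 1·1 + 10·2 + 9·1 + 9·1.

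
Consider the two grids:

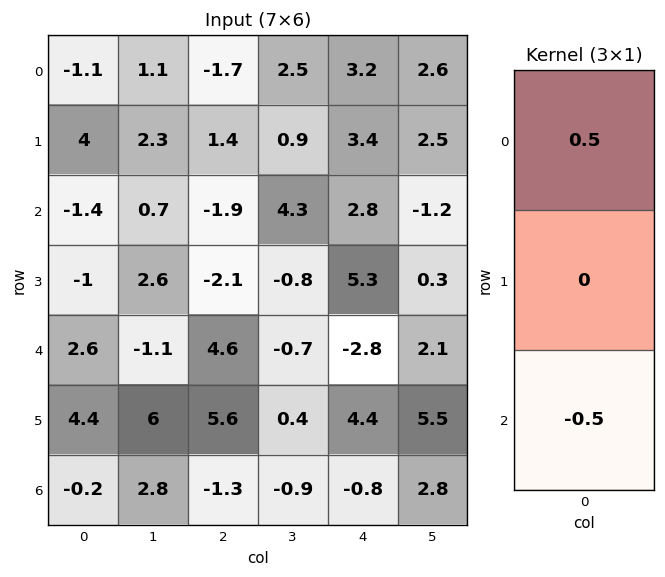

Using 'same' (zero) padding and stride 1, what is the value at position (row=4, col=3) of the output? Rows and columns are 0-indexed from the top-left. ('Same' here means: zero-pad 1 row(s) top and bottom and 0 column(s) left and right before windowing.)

-0.6

The receptive field on the zero-padded input at this output position is [-0.8 / -0.7 / 0.4]. Elementwise product with the kernel and sum: -0.8·0.5 + 0.4·-0.5.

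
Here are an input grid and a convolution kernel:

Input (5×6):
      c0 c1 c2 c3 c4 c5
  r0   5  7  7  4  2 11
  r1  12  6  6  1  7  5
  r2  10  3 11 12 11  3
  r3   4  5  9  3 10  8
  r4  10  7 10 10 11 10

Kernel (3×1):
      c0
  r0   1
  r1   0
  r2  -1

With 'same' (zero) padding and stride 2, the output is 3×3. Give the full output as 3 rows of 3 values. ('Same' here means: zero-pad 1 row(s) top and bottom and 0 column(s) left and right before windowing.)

-12 -6 -7
8 -3 -3
4 9 10

Output[0,0]: The receptive field on the zero-padded input at this output position is [0 / 5 / 12]. Elementwise product with the kernel and sum: 0·1 + 12·-1.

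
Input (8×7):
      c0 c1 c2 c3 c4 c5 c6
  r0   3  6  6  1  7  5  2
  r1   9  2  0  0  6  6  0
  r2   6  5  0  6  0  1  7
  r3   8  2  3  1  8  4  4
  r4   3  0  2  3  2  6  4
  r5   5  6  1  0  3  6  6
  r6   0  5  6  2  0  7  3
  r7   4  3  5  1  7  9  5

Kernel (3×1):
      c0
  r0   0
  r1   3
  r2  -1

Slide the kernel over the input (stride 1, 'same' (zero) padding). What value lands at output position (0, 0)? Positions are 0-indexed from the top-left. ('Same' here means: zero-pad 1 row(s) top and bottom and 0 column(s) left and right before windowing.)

The receptive field on the zero-padded input at this output position is [0 / 3 / 9]. Elementwise product with the kernel and sum: 3·3 + 9·-1.

0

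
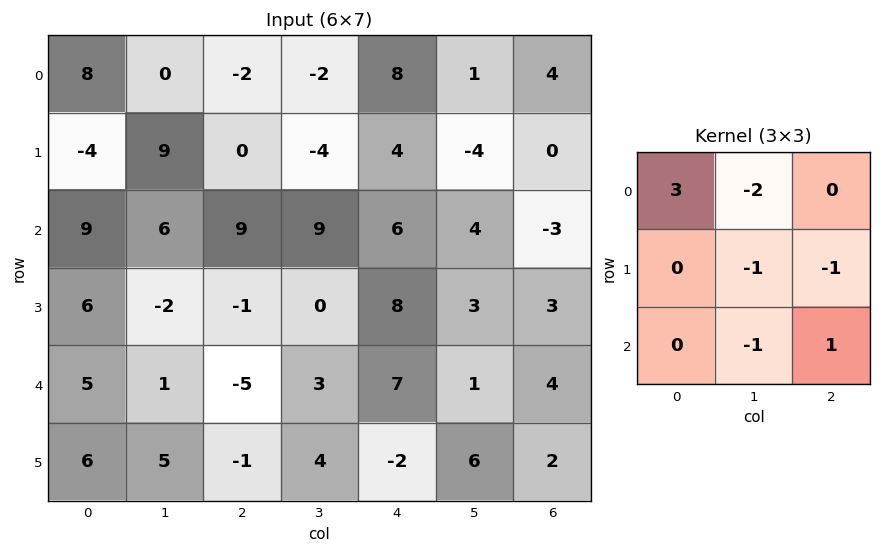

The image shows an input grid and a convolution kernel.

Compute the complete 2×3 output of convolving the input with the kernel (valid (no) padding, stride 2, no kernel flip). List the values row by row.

18 -5 19
12 5 7

Output[0,0]: The receptive field on the input at this output position is [8 0 -2 / -4 9 0 / 9 6 9]. Elementwise product with the kernel and sum: 8·3 + 0·-2 + 9·-1 + 0·-1 + 6·-1 + 9·1.
Output[0,1]: The receptive field on the input at this output position is [-2 -2 8 / 0 -4 4 / 9 9 6]. Elementwise product with the kernel and sum: -2·3 + -2·-2 + -4·-1 + 4·-1 + 9·-1 + 6·1.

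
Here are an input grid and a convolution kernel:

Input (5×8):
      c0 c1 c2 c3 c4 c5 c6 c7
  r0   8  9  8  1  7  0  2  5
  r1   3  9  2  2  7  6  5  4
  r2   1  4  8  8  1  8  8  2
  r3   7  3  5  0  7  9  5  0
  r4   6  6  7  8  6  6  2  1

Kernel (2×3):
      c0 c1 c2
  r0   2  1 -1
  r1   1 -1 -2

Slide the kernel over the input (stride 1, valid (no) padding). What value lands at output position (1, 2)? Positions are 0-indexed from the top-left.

The receptive field on the input at this output position is [2 2 7 / 8 8 1]. Elementwise product with the kernel and sum: 2·2 + 2·1 + 7·-1 + 8·1 + 8·-1 + 1·-2.

-3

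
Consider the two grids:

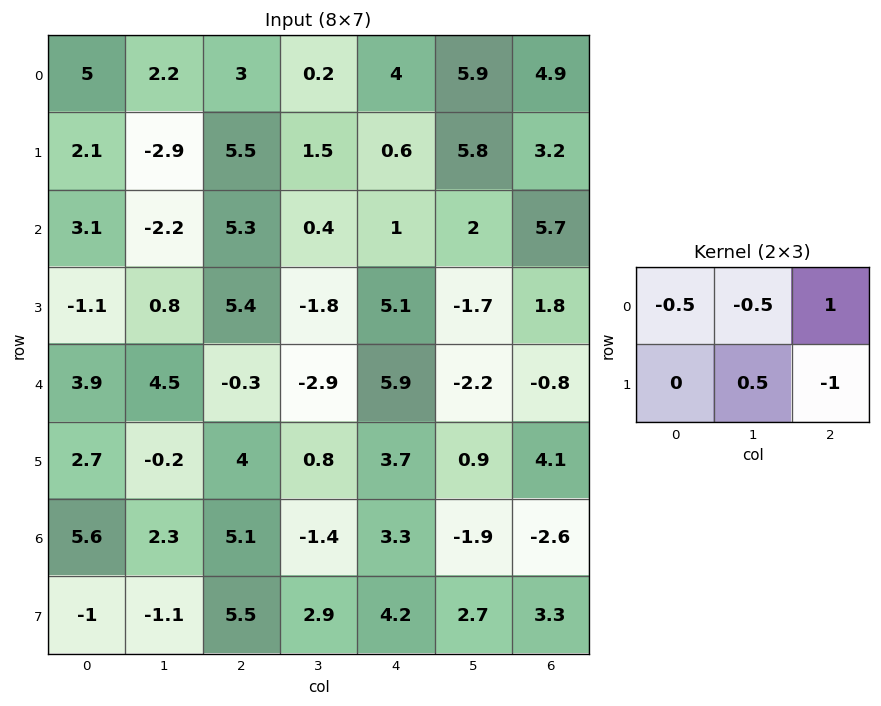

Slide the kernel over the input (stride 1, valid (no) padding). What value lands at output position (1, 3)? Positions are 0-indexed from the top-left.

The receptive field on the input at this output position is [1.5 0.6 5.8 / 0.4 1 2]. Elementwise product with the kernel and sum: 1.5·-0.5 + 0.6·-0.5 + 5.8·1 + 1·0.5 + 2·-1.

3.25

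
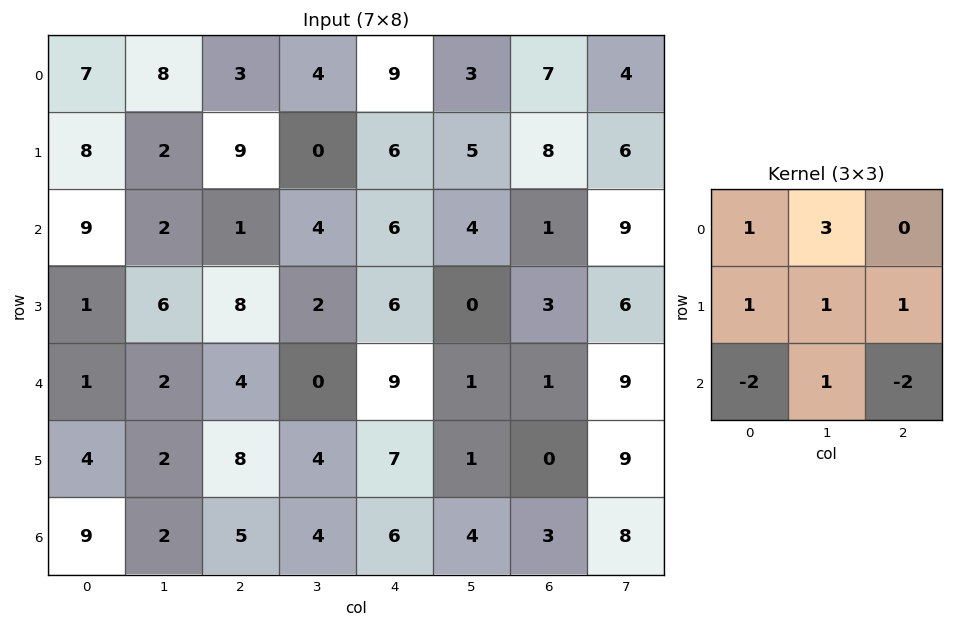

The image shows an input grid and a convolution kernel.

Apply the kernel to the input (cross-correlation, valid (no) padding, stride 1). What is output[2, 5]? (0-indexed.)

The receptive field on the input at this output position is [4 1 9 / 0 3 6 / 1 1 9]. Elementwise product with the kernel and sum: 4·1 + 1·3 + 0·1 + 3·1 + 6·1 + 1·-2 + 1·1 + 9·-2.

-3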